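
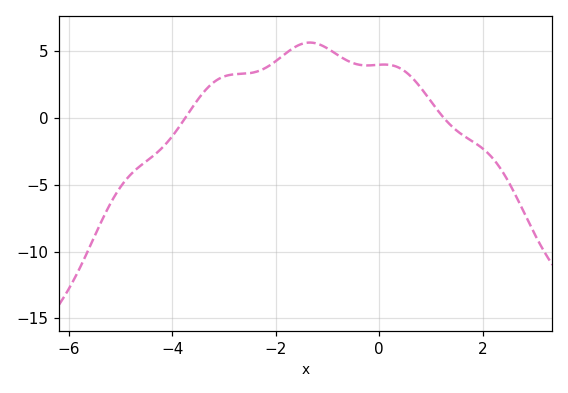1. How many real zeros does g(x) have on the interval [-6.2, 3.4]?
2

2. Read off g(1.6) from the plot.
-1.23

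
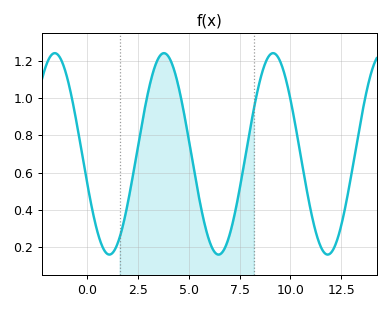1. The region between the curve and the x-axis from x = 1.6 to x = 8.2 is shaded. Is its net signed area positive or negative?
positive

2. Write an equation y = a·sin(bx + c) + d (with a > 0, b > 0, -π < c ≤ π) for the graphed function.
y = 0.54sin(1.17x - 2.85) + 0.7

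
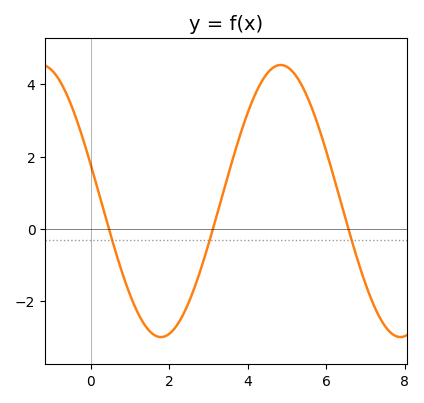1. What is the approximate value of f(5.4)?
3.92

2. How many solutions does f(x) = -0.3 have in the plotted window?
3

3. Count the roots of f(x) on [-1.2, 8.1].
3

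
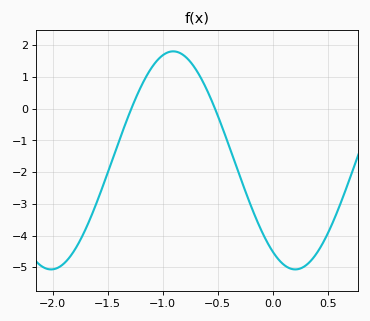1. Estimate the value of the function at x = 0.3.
-4.95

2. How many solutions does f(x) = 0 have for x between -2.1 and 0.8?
2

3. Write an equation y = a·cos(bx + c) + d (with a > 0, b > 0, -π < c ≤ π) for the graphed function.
y = 3.44cos(2.83x + 2.56) - 1.63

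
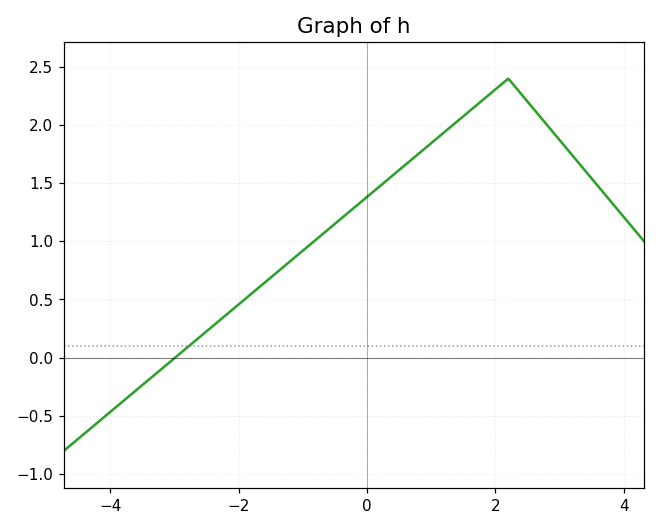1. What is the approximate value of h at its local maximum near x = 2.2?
2.4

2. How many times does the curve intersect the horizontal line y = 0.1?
1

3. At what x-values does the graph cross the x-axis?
-3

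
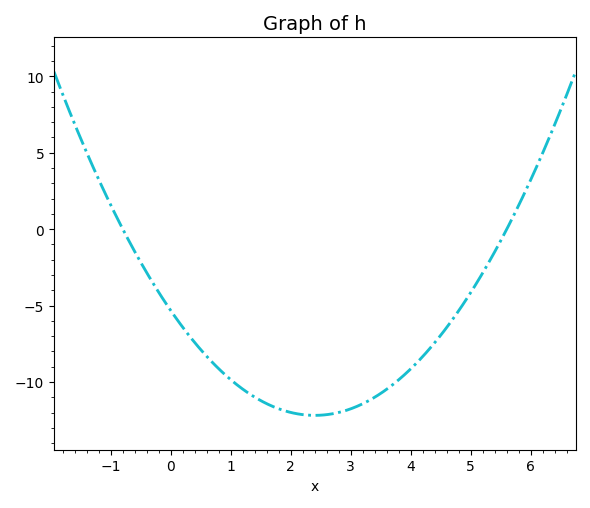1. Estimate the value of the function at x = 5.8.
1.57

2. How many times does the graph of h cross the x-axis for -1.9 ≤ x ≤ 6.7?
2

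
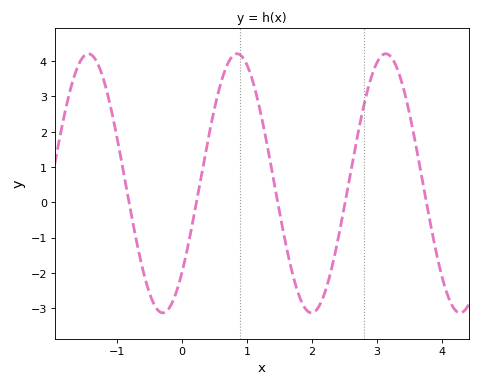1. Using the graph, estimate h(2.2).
-2.54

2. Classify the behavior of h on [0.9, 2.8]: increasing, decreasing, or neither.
neither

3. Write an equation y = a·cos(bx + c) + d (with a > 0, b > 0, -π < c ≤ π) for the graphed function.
y = 3.67cos(2.75x - 2.33) + 0.54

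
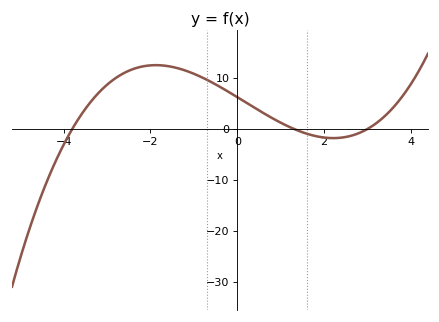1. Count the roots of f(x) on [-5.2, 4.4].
3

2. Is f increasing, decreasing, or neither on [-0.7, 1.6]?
decreasing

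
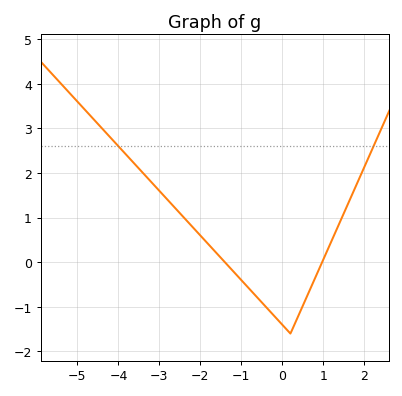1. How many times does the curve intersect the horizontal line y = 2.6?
2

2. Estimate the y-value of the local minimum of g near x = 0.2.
-1.6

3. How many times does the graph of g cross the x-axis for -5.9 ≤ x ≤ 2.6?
2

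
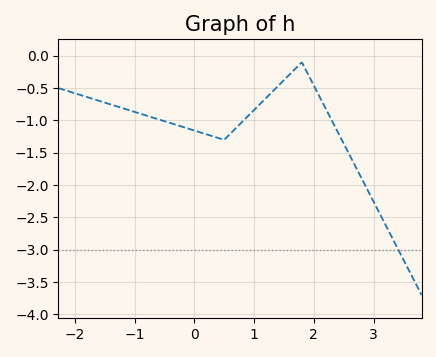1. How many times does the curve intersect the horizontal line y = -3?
1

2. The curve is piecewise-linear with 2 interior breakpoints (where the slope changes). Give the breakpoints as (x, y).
(0.5, -1.3); (1.8, -0.1)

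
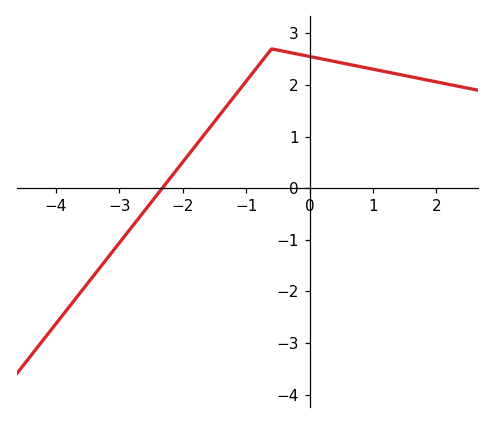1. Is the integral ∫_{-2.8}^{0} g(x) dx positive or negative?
positive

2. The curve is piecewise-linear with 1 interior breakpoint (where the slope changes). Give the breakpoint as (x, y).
(-0.6, 2.7)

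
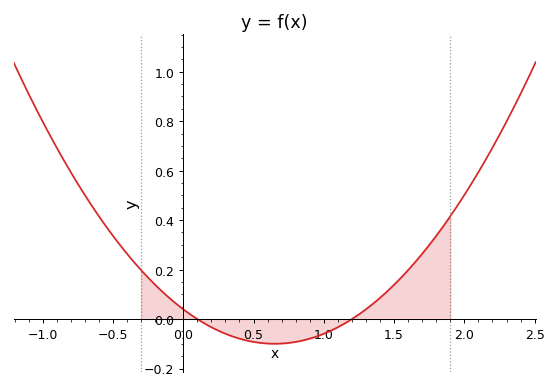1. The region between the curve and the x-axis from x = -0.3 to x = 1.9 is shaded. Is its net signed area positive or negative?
positive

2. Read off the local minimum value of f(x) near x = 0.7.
-0.1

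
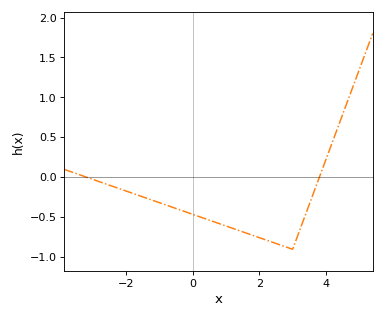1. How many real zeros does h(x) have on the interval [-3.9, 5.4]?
2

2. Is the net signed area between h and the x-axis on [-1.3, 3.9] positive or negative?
negative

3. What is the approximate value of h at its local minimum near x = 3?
-0.9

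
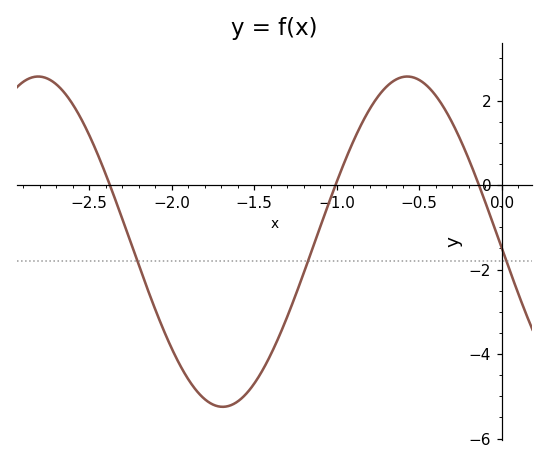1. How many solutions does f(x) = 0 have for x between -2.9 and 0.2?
3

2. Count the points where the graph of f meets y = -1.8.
3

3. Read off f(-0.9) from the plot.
1.03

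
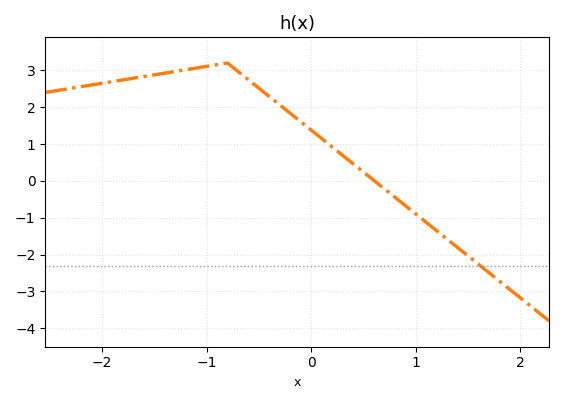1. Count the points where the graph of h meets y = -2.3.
1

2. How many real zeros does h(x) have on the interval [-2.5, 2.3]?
1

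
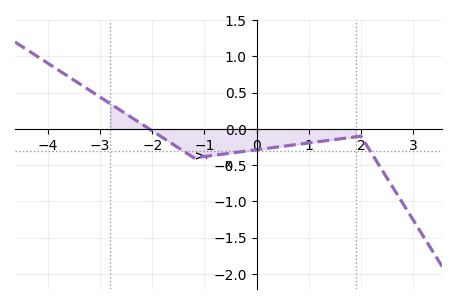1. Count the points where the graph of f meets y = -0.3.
3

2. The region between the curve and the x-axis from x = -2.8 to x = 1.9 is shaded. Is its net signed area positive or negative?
negative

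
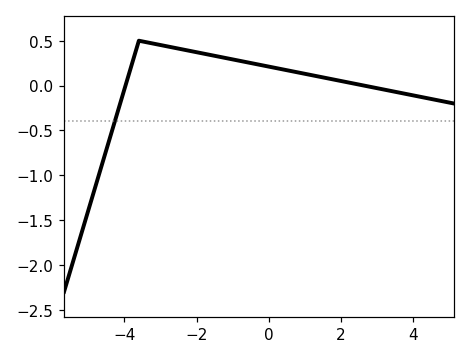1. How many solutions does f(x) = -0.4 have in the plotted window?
1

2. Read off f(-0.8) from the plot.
0.3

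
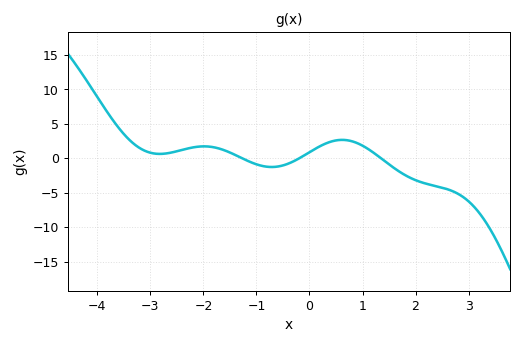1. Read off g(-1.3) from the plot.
0.114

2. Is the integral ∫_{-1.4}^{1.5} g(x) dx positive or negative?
positive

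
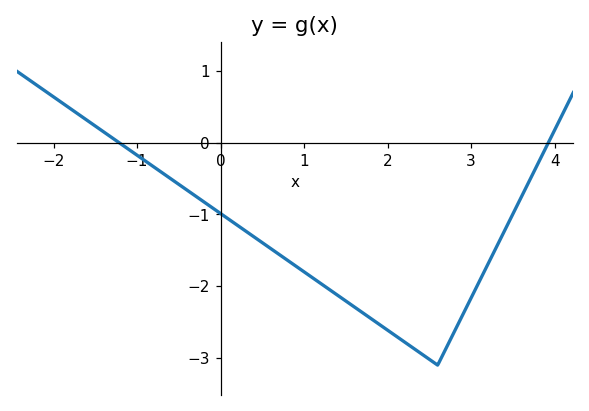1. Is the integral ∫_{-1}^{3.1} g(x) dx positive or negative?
negative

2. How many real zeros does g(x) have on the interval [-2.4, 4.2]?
2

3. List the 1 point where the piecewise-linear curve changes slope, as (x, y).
(2.6, -3.1)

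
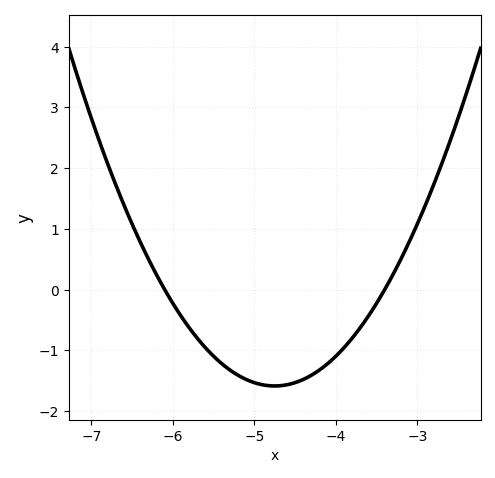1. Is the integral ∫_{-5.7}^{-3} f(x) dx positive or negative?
negative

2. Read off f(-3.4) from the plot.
0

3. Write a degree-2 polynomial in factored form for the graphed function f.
y = 0.87(x + 6.1)(x + 3.4)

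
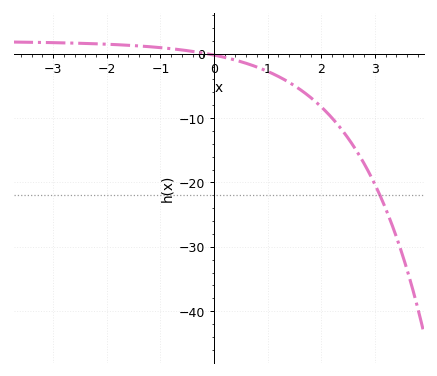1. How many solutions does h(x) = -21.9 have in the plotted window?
1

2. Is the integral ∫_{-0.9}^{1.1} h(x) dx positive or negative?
negative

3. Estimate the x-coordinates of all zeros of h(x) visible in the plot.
-0.2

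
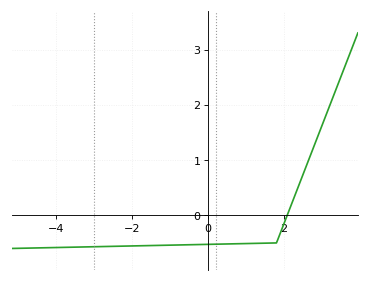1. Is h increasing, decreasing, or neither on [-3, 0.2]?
increasing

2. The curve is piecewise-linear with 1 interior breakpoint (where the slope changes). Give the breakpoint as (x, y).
(1.8, -0.5)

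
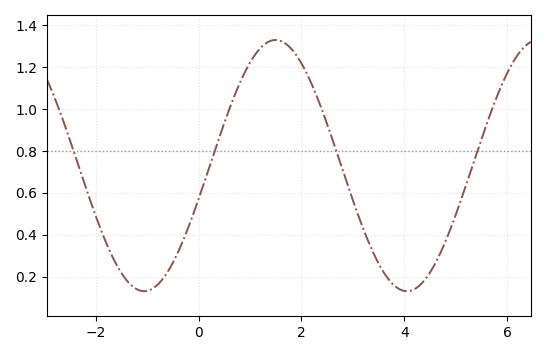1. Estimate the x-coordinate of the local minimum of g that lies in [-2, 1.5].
-1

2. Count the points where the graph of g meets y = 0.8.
4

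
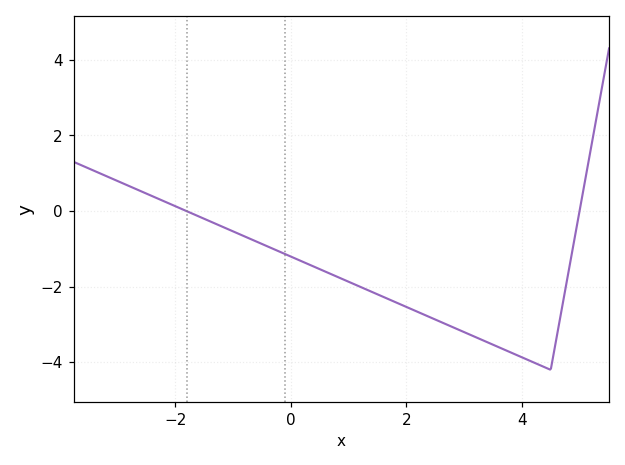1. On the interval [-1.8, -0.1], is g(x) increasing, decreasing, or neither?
decreasing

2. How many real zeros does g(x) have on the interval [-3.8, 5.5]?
2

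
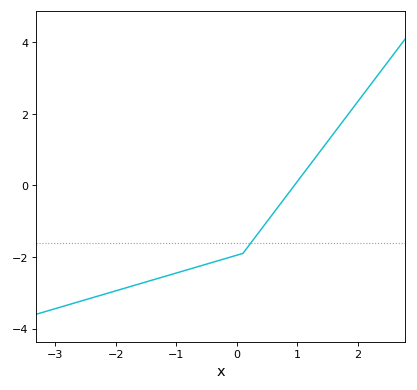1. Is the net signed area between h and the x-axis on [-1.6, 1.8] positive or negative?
negative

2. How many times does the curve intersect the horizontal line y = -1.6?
1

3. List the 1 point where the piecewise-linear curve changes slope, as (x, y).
(0.1, -1.9)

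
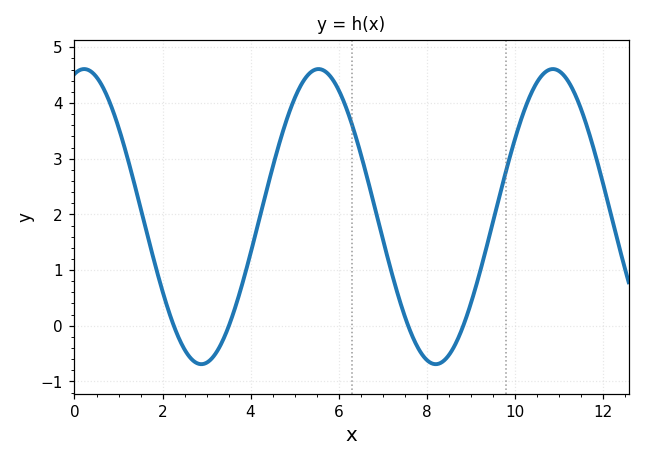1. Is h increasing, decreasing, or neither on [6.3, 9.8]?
neither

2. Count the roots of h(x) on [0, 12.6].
4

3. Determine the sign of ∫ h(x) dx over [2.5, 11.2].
positive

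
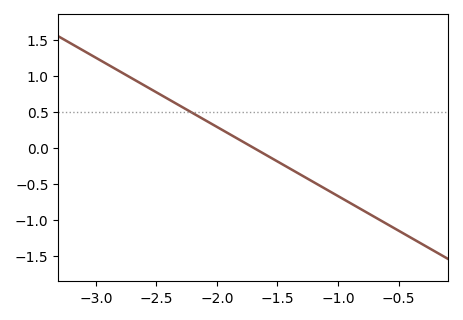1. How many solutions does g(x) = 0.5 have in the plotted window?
1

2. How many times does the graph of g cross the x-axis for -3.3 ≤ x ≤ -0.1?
1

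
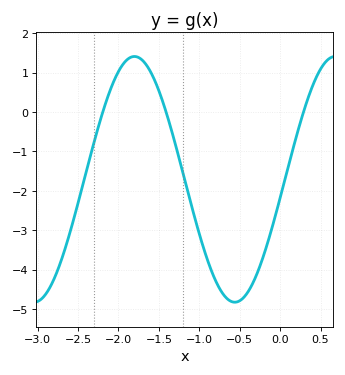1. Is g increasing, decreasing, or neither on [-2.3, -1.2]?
neither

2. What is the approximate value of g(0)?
-2.2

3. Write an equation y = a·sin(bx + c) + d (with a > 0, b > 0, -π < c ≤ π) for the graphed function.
y = 3.12sin(2.5x - 0.15) - 1.71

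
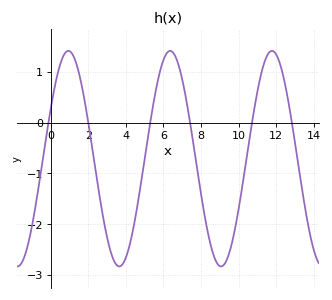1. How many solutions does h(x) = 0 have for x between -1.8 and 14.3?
6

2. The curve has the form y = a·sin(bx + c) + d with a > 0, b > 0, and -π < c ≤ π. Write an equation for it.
y = 2.12sin(1.2x + 0.48) - 0.71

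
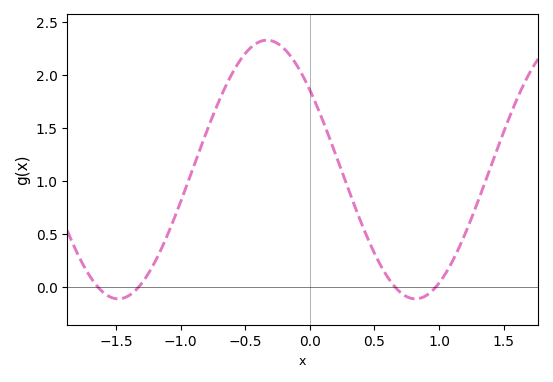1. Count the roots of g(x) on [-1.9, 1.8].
4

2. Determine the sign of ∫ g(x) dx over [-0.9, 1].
positive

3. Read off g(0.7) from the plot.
-0.048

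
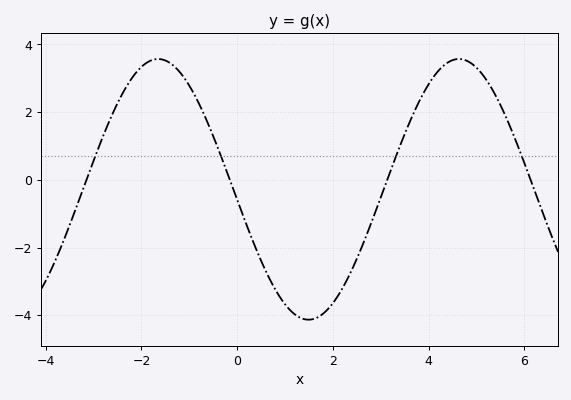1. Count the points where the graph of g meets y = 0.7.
4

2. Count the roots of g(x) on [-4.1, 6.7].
4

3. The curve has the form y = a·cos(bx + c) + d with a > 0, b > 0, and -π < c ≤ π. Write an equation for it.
y = 3.85cos(1x + 1.65) - 0.28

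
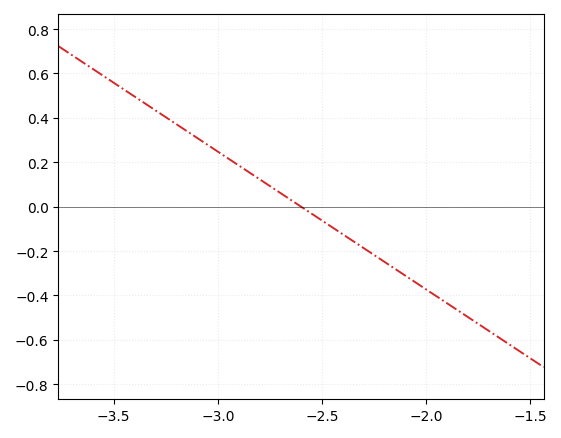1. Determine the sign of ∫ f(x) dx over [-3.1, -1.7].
negative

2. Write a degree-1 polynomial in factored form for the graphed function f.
y = -0.62(x + 2.6)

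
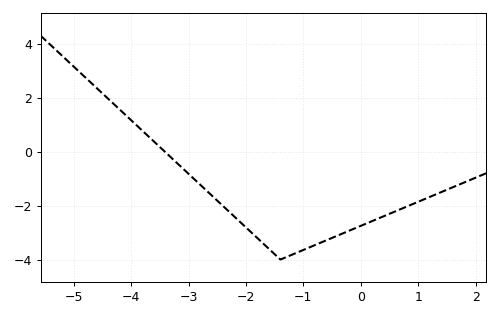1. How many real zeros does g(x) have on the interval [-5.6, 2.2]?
1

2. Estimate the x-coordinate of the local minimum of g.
-1.4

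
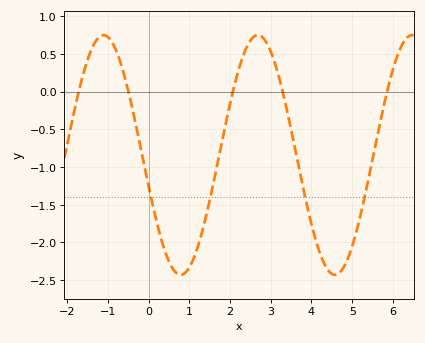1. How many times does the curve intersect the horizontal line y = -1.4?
4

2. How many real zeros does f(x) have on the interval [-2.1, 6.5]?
5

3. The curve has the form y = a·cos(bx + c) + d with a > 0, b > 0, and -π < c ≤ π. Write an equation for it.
y = 1.59cos(1.7x + 1.8) - 0.84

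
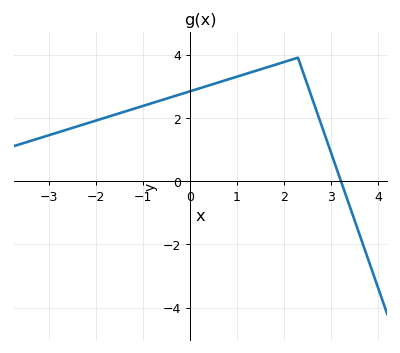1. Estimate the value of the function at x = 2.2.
3.8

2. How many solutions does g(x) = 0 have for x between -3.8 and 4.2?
1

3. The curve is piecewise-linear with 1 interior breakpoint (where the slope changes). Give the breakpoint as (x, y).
(2.3, 3.9)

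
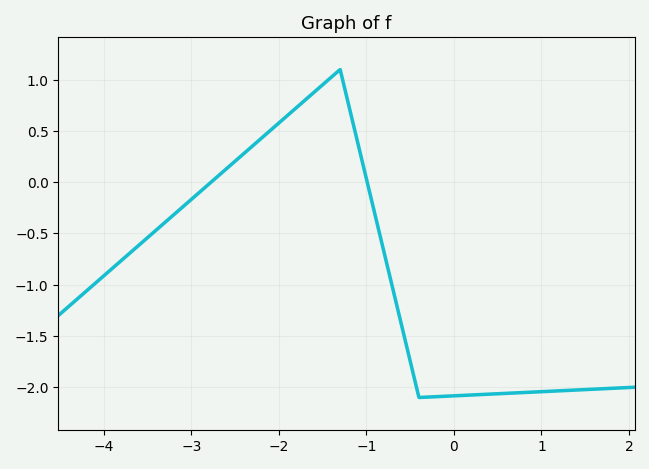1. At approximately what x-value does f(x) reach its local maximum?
-1.3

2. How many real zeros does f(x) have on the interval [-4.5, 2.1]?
2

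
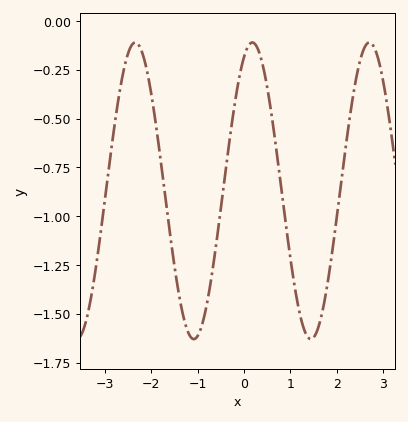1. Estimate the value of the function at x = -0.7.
-1.31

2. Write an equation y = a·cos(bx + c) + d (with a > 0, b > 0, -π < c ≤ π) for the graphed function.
y = 0.76cos(2.49x - 0.452) - 0.87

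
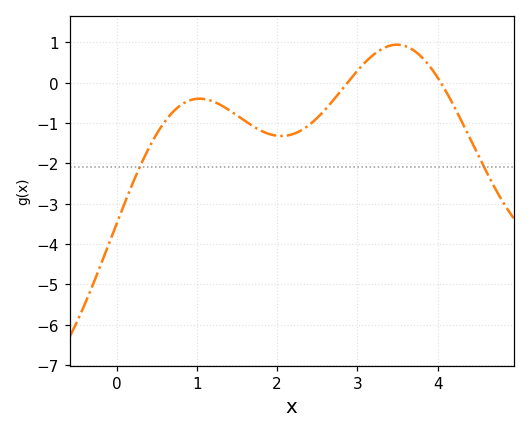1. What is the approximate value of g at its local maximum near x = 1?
-0.4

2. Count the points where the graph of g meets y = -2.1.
2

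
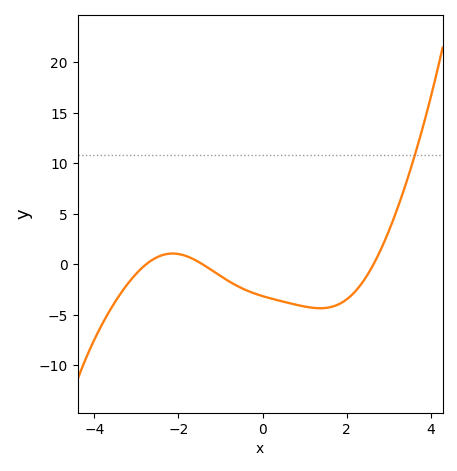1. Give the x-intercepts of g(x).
-2.77, -1.42, 2.64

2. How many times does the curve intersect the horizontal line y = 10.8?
1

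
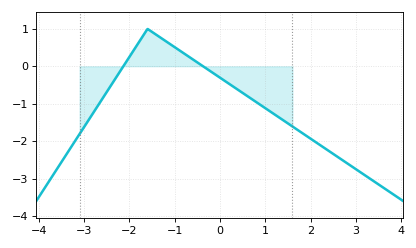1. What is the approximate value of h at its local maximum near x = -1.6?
1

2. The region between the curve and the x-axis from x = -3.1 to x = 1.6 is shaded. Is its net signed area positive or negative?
negative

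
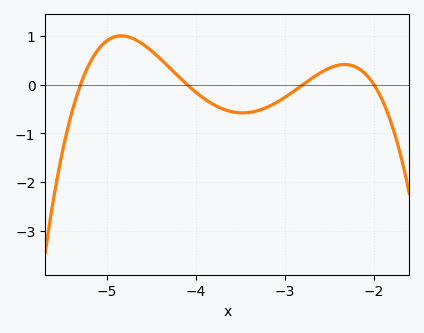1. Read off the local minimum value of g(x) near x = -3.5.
-0.579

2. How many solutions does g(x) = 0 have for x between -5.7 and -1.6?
4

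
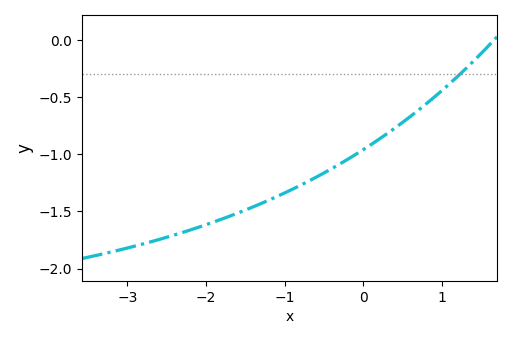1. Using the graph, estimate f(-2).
-1.6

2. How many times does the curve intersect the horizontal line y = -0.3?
1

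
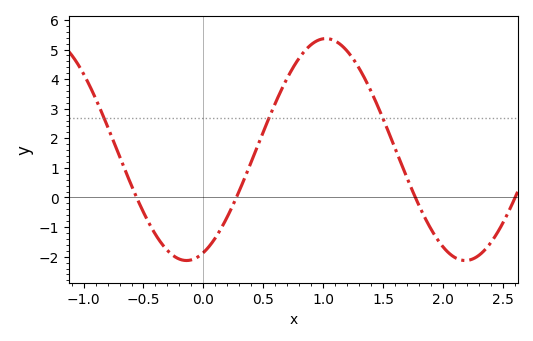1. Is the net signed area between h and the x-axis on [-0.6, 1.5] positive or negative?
positive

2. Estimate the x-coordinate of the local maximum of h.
1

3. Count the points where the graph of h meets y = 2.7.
3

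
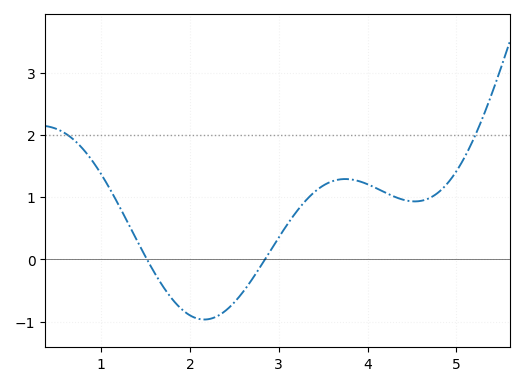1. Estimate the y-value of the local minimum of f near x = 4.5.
0.931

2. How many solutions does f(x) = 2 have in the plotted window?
2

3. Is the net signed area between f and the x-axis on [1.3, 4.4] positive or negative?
positive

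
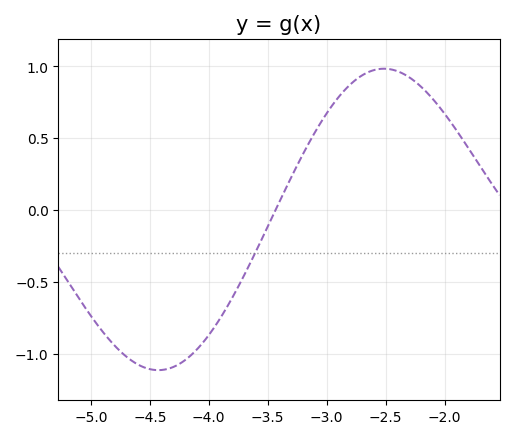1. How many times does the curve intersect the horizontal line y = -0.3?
1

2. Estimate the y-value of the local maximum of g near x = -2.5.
1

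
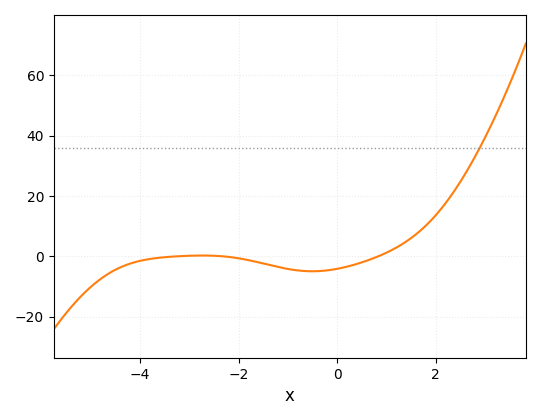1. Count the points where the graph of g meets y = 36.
1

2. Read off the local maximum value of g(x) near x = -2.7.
0.283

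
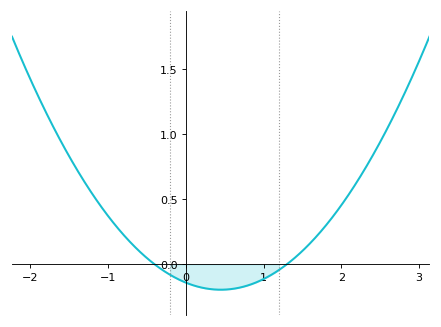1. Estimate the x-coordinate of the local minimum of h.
0.5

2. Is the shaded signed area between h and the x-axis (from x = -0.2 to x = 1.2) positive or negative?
negative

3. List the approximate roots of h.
-0.4, 1.3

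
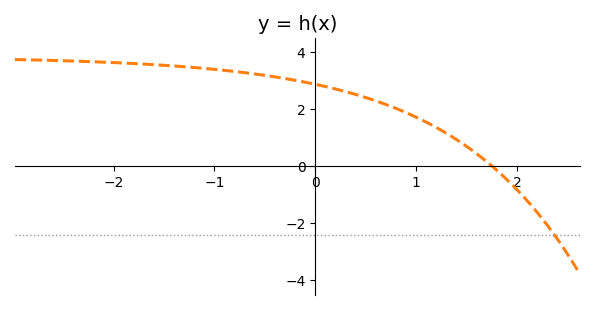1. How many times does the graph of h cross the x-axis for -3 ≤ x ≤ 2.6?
1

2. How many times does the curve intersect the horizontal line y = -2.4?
1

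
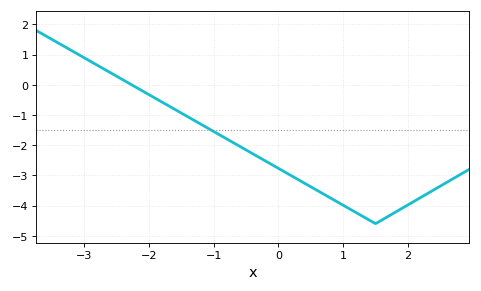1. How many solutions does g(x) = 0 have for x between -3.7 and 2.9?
1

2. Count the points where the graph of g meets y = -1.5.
1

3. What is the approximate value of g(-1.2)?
-1.3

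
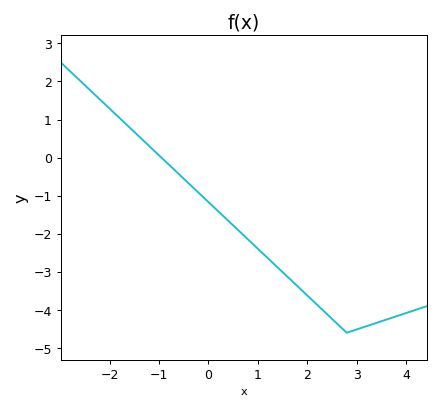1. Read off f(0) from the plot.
-1.2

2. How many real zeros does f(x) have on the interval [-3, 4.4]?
1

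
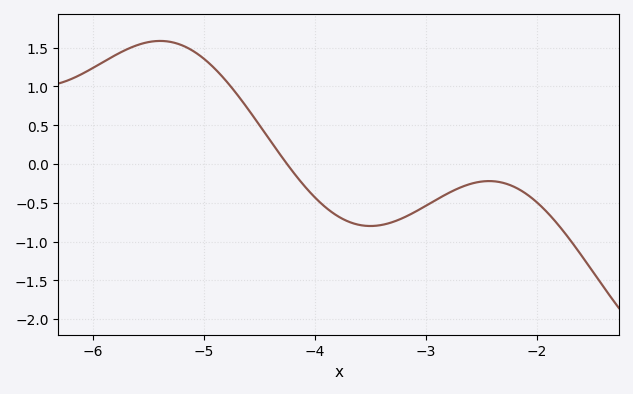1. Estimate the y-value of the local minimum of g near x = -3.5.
-0.8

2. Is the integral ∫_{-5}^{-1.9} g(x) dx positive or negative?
negative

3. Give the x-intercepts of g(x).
-4.2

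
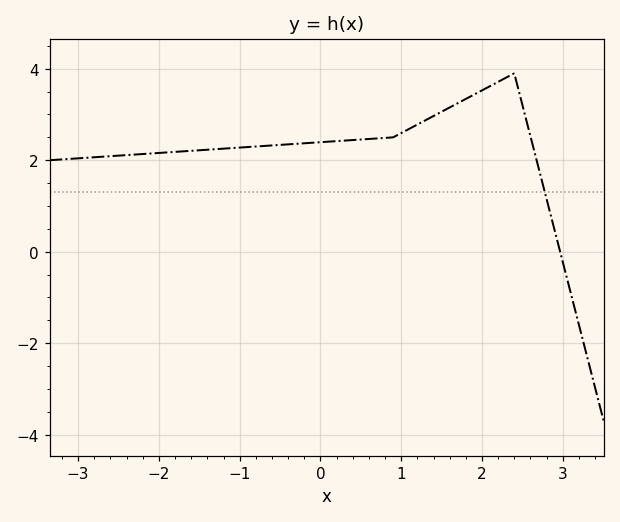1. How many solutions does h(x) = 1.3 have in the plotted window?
1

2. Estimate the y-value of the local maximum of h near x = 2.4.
3.8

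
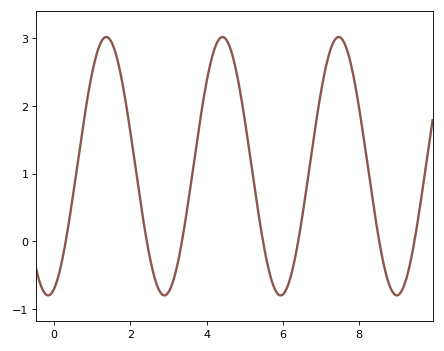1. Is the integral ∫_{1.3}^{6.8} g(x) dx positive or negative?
positive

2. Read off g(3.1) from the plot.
-0.631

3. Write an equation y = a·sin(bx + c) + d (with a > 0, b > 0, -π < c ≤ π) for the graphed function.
y = 1.91sin(2.06x - 1.25) + 1.11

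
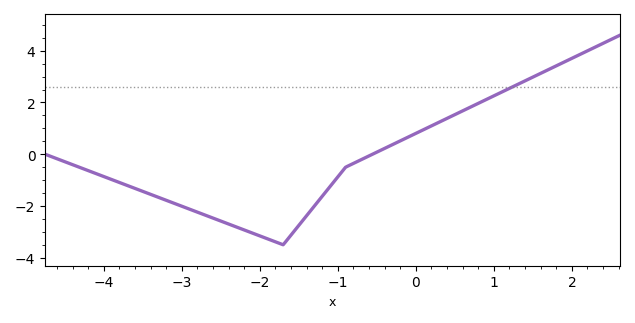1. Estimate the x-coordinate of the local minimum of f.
-1.7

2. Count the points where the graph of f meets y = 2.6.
1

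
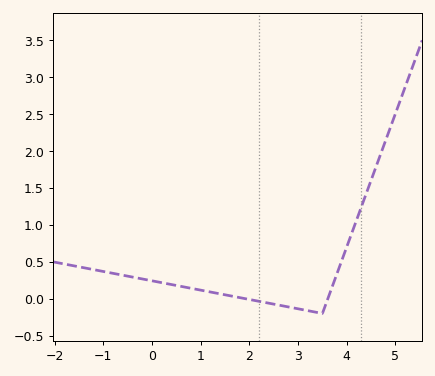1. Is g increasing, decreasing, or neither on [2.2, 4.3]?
neither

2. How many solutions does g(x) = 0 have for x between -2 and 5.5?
2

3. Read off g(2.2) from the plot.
-0.036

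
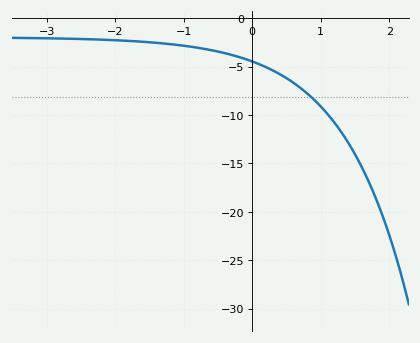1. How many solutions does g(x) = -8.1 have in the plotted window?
1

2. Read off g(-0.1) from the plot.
-4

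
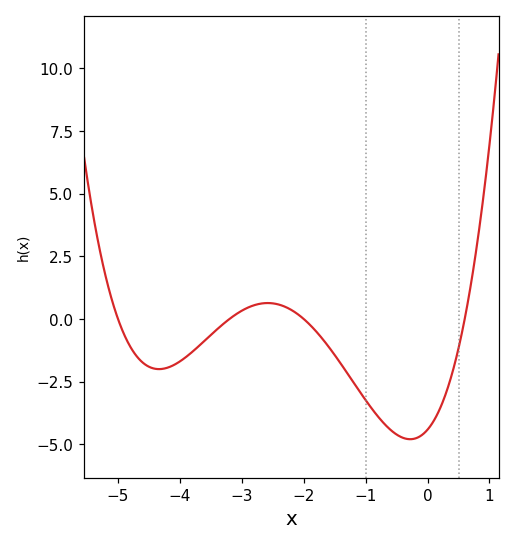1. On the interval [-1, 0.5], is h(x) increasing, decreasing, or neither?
neither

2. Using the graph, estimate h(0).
-4.4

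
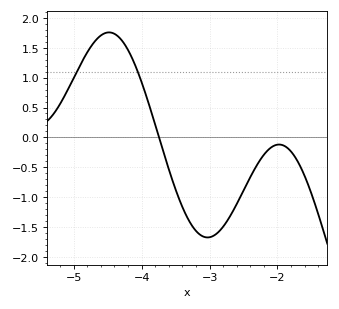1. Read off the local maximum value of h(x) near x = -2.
-0.12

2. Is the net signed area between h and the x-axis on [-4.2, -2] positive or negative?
negative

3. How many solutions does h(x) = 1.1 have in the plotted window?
2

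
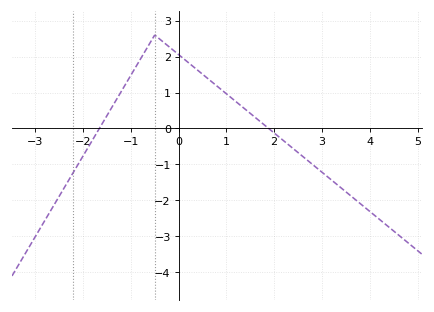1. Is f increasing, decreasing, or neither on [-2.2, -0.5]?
increasing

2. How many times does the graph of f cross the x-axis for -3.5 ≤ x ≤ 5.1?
2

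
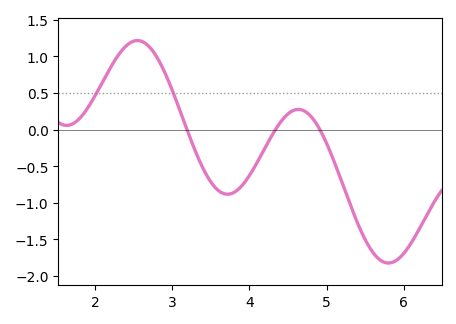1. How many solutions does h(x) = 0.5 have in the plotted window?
2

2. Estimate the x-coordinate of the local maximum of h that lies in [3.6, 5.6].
4.63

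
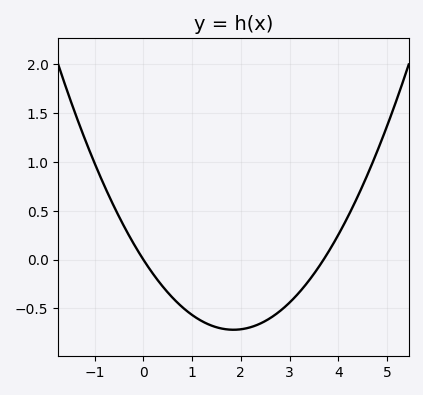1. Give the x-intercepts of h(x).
0, 3.7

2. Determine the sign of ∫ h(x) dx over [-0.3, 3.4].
negative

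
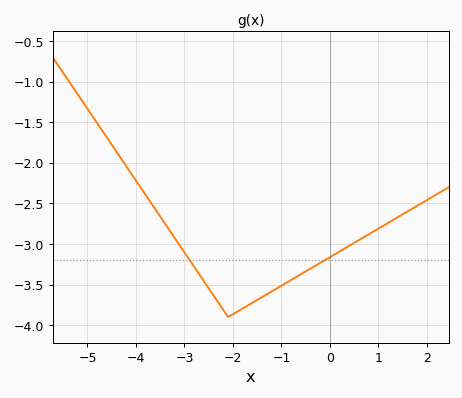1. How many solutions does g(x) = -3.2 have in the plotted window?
2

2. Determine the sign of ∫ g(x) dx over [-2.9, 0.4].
negative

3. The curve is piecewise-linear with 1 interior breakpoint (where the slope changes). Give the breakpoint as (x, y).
(-2.1, -3.9)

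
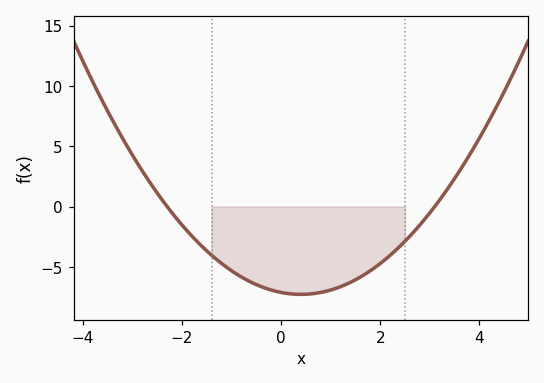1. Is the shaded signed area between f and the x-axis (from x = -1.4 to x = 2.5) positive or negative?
negative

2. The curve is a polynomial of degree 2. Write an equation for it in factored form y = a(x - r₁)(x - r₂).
y = 1(x + 2.3)(x - 3.1)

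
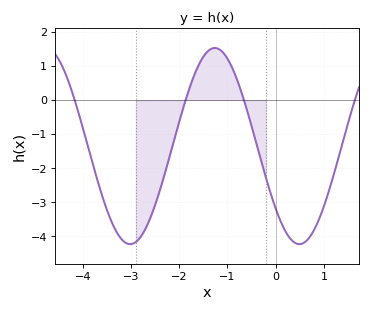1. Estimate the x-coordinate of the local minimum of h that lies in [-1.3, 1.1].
0.492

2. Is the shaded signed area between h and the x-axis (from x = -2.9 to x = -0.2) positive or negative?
negative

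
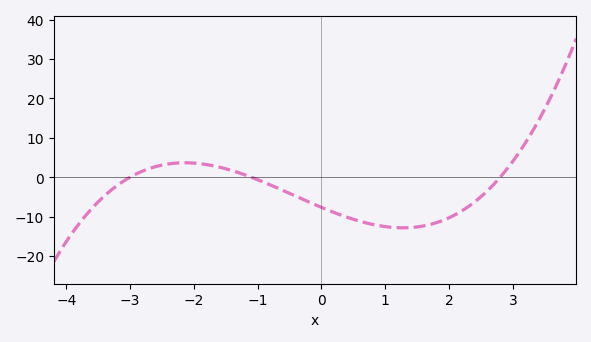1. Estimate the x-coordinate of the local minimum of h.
1.2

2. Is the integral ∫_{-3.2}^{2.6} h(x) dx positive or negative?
negative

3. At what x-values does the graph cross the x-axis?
-3, -1.2, 2.8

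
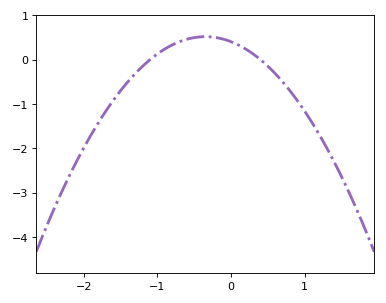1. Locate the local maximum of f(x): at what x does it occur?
-0.35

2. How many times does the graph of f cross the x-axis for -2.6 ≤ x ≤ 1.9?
2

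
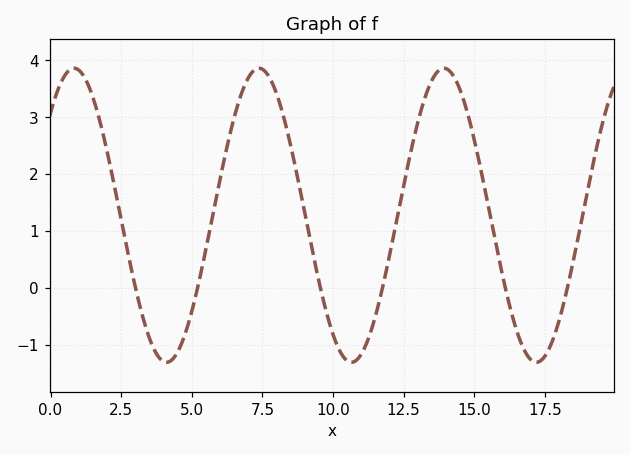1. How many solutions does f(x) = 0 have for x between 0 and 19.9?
6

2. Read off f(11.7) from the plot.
-0.1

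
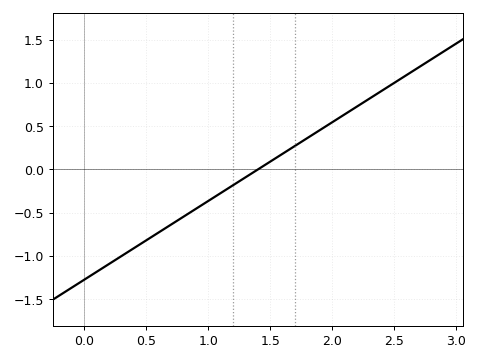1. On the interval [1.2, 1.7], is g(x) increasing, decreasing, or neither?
increasing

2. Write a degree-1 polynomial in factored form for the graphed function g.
y = 0.91(x - 1.4)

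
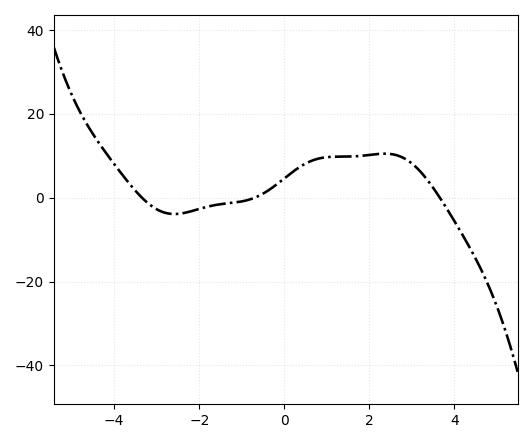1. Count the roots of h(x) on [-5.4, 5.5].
3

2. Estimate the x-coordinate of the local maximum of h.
2.4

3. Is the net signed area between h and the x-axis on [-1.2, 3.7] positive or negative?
positive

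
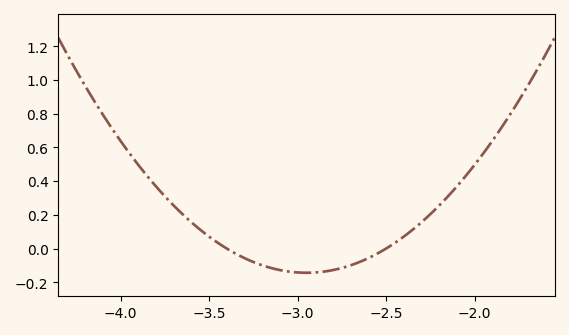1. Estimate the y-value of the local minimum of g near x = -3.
-0.14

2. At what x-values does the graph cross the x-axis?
-3.4, -2.5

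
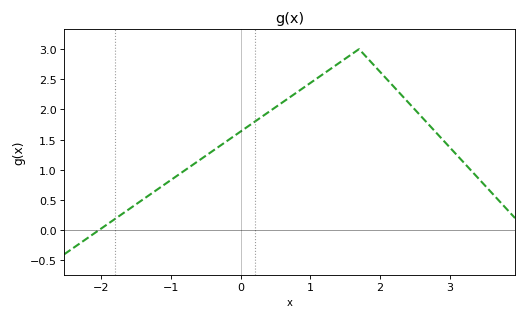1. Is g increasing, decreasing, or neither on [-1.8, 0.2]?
increasing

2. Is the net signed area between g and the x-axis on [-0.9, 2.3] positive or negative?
positive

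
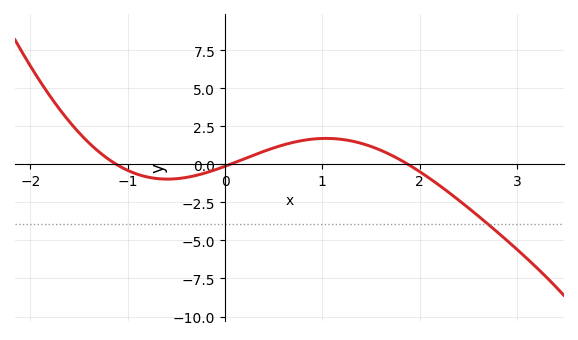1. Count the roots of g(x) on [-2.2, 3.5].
3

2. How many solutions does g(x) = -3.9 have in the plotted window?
1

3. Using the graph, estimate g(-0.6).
-0.963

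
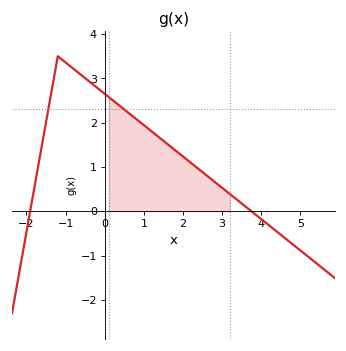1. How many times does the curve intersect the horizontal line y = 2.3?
2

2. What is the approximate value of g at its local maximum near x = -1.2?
3.5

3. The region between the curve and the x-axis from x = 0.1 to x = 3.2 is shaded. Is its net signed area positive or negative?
positive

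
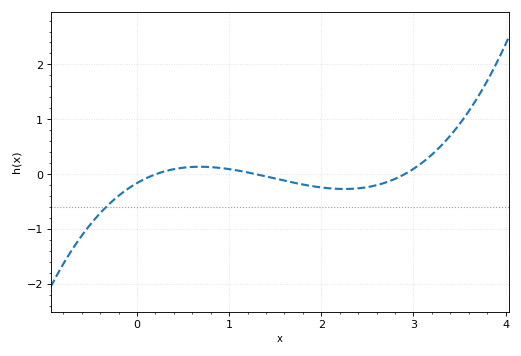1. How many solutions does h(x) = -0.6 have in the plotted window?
1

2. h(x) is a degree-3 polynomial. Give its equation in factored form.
y = 0.21(x - 0.2)(x - 1.3)(x - 2.9)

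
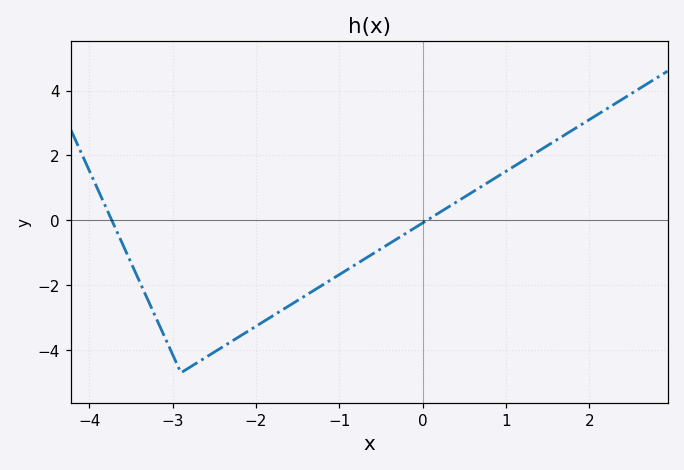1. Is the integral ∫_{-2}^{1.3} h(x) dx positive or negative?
negative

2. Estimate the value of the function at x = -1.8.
-3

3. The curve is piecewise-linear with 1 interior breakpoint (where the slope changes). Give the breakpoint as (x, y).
(-2.9, -4.7)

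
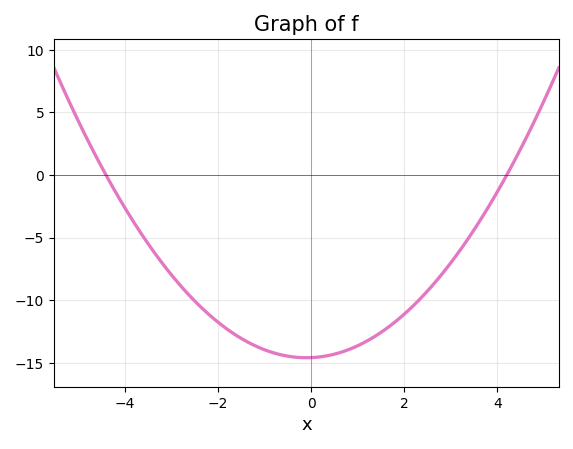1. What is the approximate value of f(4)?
-1.33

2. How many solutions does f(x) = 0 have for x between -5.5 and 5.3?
2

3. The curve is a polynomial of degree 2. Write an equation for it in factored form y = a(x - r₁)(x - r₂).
y = 0.79(x + 4.4)(x - 4.2)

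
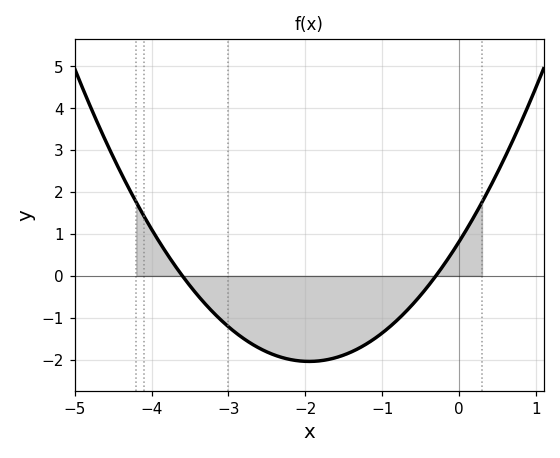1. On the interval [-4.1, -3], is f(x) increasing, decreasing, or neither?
decreasing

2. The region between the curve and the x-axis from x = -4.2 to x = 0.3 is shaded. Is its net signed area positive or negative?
negative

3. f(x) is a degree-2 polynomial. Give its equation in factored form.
y = 0.75(x + 3.6)(x + 0.3)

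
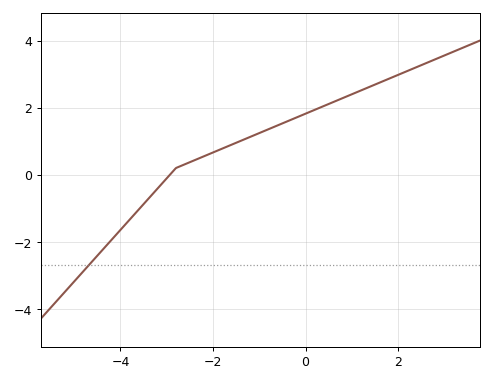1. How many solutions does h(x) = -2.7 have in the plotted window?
1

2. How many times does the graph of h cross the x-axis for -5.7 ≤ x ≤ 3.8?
1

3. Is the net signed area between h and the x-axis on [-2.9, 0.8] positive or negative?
positive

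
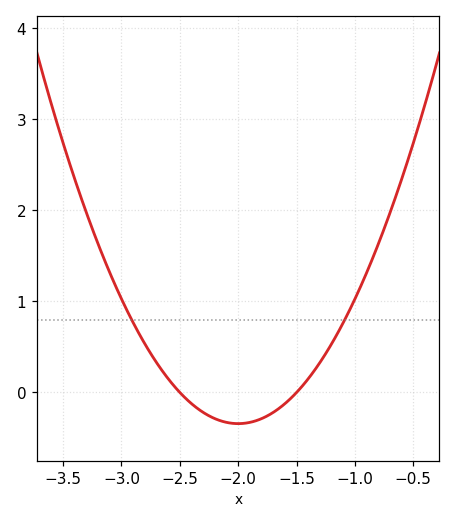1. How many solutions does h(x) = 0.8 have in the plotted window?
2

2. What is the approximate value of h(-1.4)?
0.151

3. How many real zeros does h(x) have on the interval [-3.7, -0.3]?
2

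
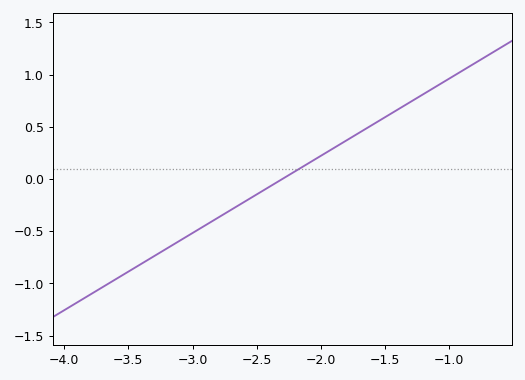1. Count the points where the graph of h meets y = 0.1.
1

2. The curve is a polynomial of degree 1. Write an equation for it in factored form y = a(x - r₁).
y = 0.74(x + 2.3)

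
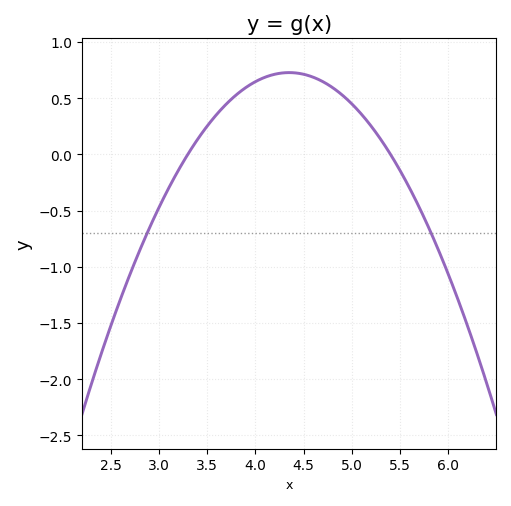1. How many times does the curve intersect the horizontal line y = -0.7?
2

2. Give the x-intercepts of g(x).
3.3, 5.4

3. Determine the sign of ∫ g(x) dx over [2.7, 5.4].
positive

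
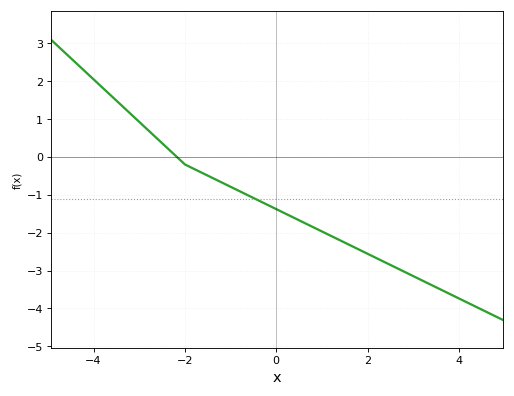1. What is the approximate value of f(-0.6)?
-1.03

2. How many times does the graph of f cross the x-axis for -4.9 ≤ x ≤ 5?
1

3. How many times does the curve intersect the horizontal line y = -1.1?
1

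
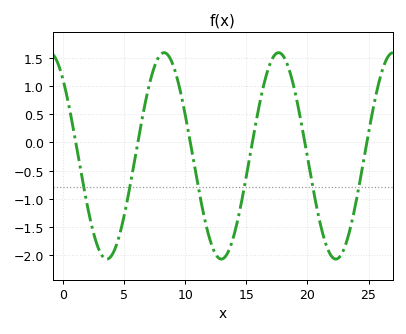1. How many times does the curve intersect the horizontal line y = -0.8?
6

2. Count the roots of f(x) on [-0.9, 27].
6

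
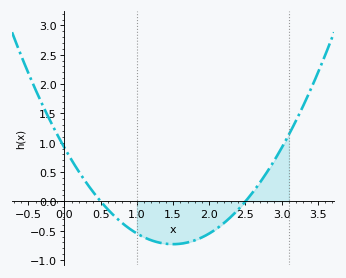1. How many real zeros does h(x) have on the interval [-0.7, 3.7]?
2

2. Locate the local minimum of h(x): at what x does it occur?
1.5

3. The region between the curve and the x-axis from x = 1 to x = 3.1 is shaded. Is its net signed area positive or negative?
negative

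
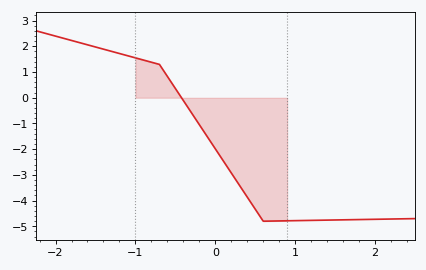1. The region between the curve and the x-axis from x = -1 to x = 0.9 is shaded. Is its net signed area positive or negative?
negative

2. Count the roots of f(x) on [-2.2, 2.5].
1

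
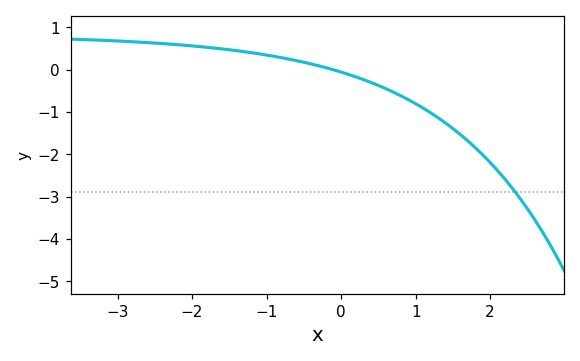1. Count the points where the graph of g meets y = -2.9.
1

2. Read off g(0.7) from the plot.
-0.533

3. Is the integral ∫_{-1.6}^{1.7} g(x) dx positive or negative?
negative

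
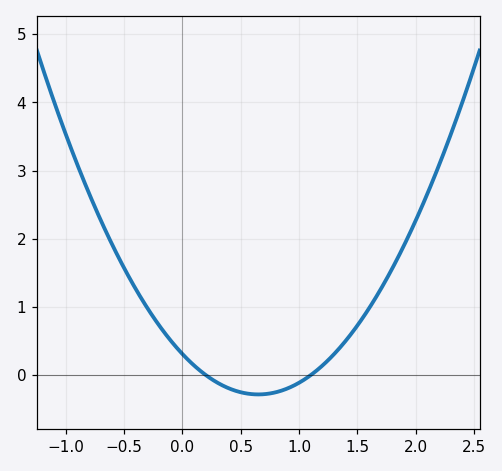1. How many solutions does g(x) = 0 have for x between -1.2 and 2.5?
2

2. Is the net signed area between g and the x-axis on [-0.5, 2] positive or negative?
positive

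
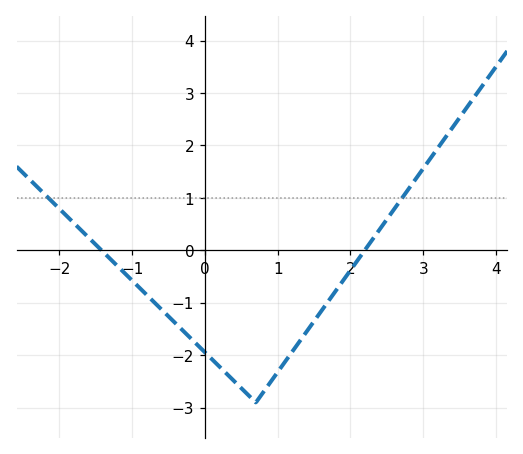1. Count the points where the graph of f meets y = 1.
2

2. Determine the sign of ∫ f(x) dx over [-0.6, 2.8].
negative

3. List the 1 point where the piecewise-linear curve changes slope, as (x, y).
(0.7, -2.9)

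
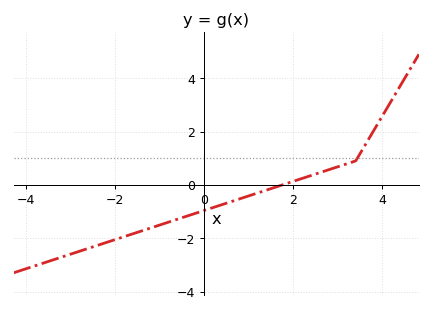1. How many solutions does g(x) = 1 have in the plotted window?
1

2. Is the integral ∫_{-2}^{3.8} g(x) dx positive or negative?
negative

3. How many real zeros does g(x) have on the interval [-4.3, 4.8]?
1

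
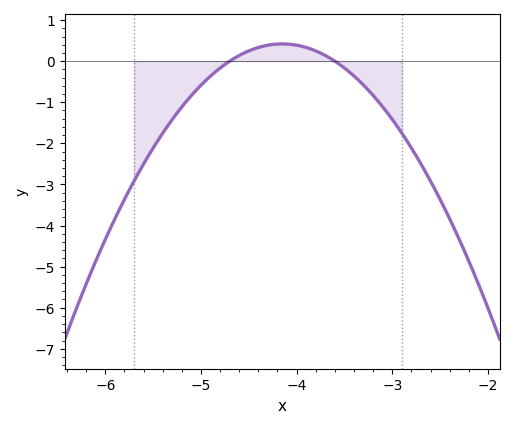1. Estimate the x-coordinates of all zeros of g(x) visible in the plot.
-4.7, -3.6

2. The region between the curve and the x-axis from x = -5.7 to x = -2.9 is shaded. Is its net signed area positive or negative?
negative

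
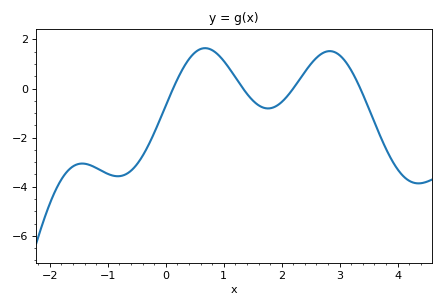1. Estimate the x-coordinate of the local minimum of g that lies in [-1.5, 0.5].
-0.8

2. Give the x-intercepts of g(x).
0.1, 1.3, 2.2, 3.4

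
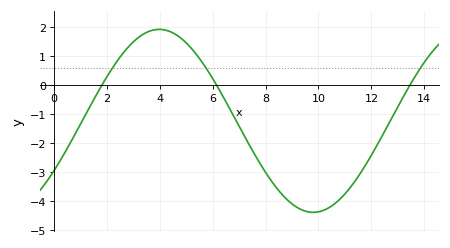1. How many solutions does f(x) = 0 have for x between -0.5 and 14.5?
3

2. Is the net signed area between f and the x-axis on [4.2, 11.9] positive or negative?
negative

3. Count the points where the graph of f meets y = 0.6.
3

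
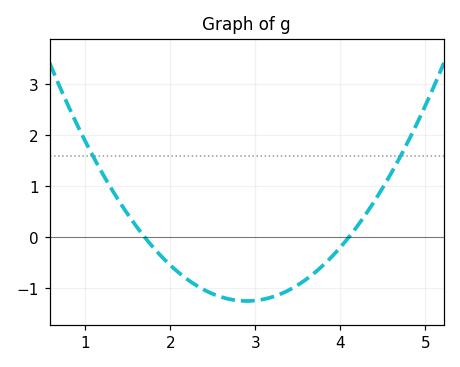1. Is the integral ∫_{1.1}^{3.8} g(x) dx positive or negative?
negative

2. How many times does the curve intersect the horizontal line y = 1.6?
2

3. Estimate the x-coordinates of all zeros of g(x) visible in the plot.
1.7, 4.1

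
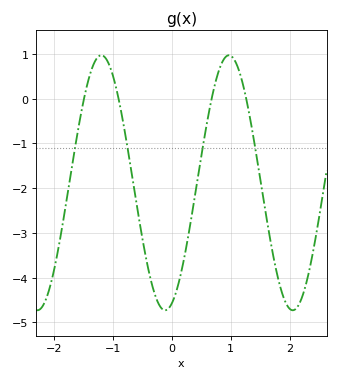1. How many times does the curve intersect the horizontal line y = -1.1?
4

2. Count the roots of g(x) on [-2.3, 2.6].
4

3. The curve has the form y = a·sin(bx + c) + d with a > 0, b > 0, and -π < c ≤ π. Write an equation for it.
y = 2.85sin(2.9x - 1.24) - 1.88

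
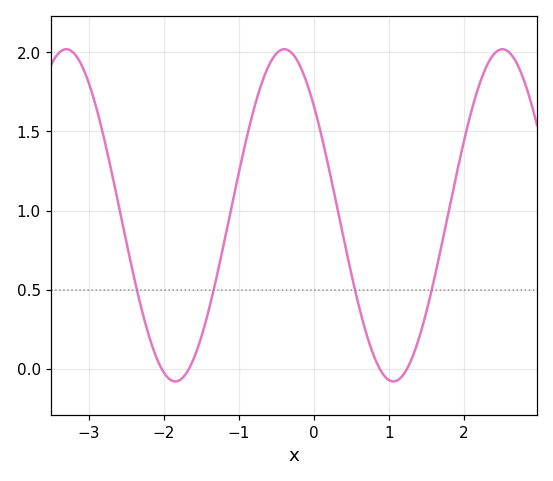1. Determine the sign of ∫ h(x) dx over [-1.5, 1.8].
positive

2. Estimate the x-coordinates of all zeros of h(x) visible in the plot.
-2, -1.7, 0.9, 1.2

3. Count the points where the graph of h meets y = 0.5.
4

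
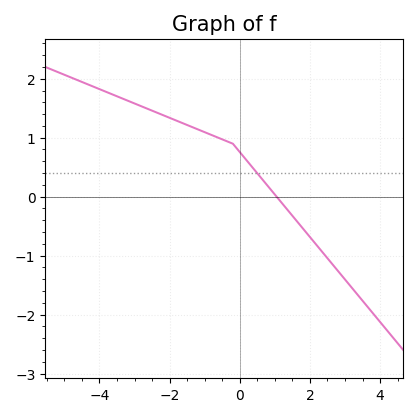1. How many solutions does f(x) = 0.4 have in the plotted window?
1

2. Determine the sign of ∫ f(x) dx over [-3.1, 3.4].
positive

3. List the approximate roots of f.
1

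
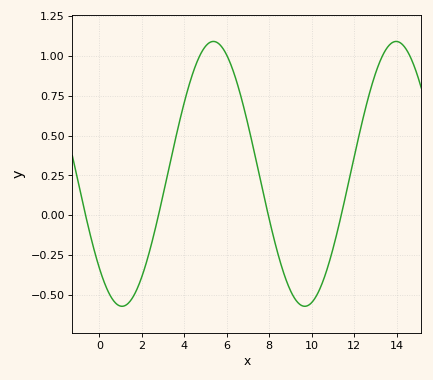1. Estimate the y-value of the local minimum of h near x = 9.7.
-0.56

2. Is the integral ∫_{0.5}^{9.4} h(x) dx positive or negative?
positive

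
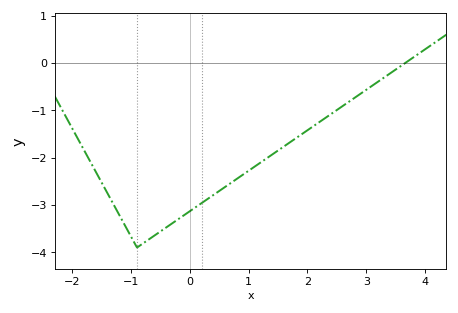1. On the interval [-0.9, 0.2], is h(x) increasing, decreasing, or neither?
increasing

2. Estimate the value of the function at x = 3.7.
0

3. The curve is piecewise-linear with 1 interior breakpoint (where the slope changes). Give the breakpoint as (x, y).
(-0.9, -3.9)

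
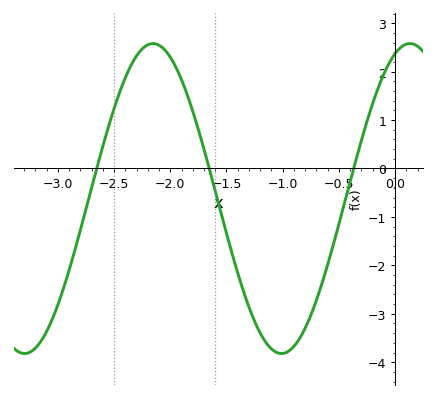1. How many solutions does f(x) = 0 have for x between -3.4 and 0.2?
3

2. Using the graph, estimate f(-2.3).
2.32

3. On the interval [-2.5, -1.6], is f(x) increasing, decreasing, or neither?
neither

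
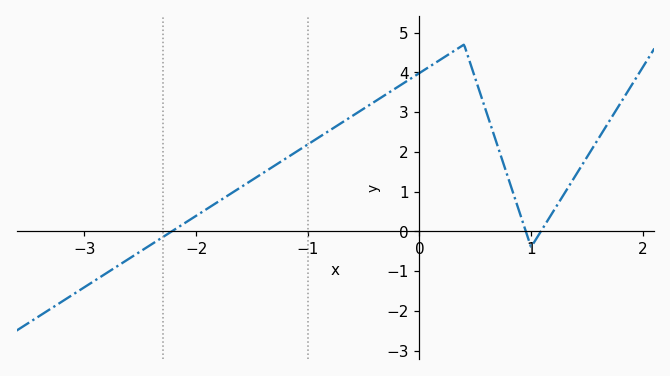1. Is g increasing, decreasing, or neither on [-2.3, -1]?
increasing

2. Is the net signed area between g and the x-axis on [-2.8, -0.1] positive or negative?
positive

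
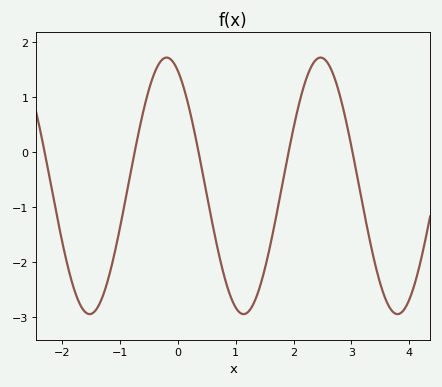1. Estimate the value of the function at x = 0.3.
0.302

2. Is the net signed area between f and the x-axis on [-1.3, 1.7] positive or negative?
negative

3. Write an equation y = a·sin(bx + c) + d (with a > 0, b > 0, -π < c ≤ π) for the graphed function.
y = 2.33sin(2.36x + 2.03) - 0.61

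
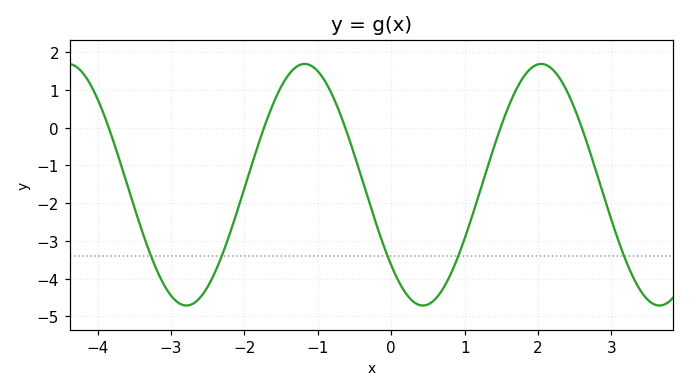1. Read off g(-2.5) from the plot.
-4.21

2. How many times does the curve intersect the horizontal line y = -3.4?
5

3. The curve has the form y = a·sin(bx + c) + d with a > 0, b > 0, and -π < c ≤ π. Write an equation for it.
y = 3.2sin(1.95x - 2.41) - 1.51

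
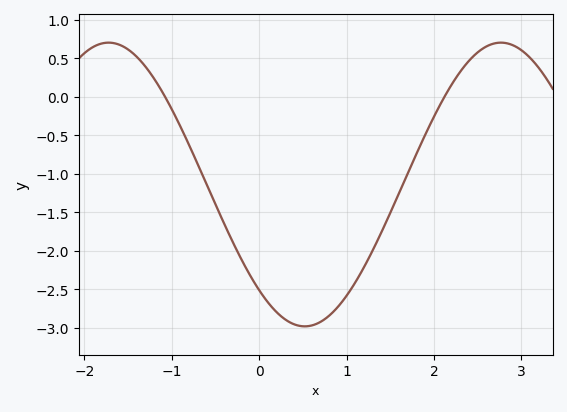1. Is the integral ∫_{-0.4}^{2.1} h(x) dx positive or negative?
negative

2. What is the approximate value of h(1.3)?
-2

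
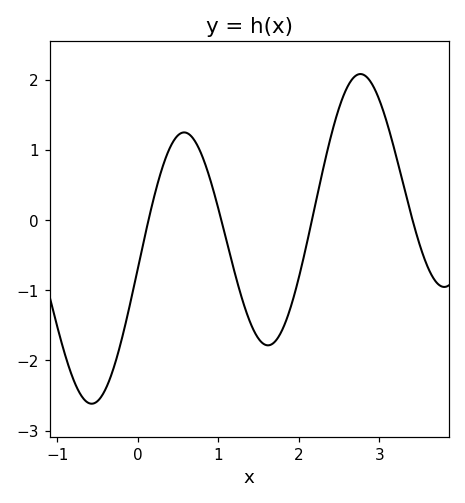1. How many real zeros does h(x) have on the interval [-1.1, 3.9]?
4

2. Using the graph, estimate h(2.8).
2.07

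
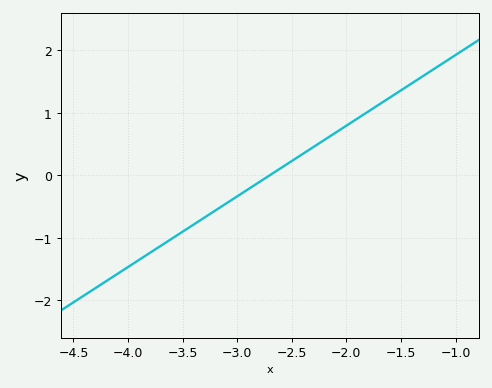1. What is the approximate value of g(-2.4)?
0.3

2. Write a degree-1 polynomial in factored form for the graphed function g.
y = 1.13(x + 2.7)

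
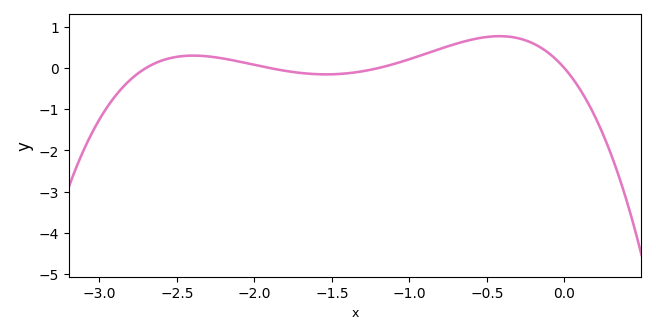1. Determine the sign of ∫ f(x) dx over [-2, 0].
positive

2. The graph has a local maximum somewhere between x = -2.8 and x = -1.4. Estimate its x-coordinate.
-2.39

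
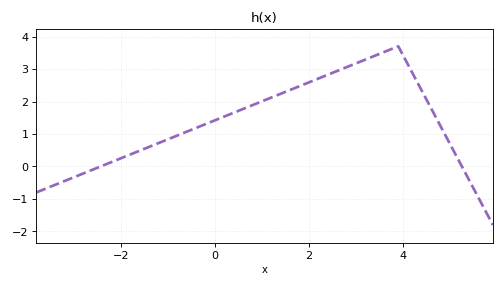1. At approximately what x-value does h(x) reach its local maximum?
3.8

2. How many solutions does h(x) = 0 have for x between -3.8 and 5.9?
2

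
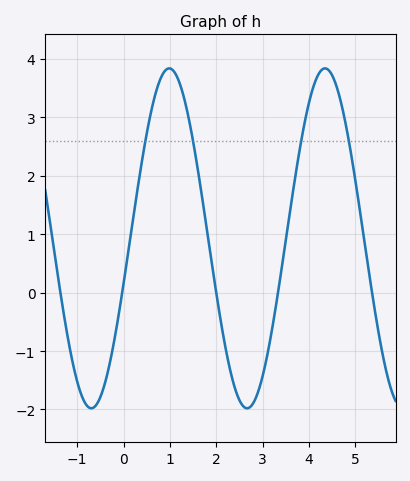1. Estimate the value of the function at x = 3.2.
-0.6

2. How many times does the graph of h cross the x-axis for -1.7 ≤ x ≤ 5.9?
5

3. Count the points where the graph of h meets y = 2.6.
4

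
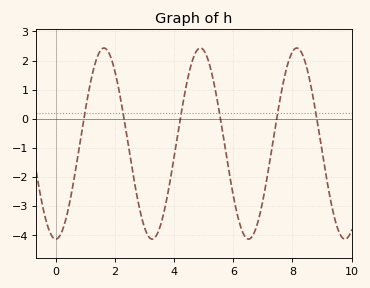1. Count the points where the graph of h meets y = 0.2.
6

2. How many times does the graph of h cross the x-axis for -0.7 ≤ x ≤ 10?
6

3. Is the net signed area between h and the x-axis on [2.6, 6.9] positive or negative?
negative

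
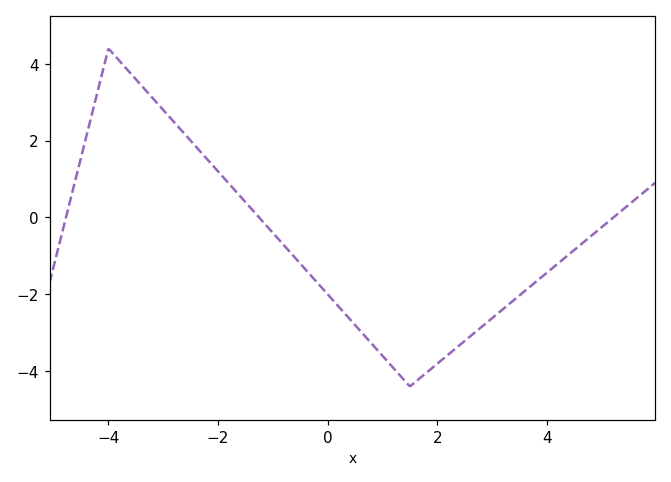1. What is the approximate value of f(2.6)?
-3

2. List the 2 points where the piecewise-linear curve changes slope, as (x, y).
(-4, 4.4); (1.5, -4.4)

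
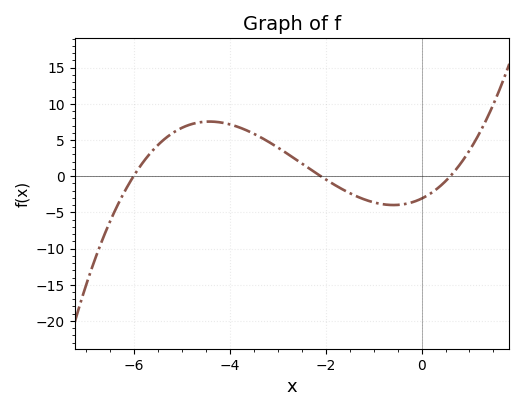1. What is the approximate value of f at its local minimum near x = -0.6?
-4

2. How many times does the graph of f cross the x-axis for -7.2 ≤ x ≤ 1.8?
3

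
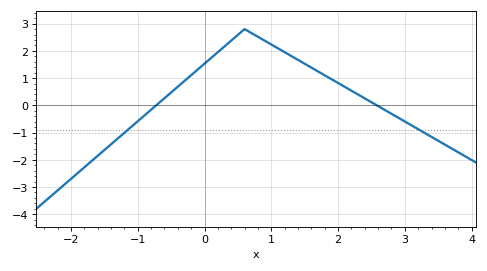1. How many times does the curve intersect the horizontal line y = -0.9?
2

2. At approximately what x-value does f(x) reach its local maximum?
0.602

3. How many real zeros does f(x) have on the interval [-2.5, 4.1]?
2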